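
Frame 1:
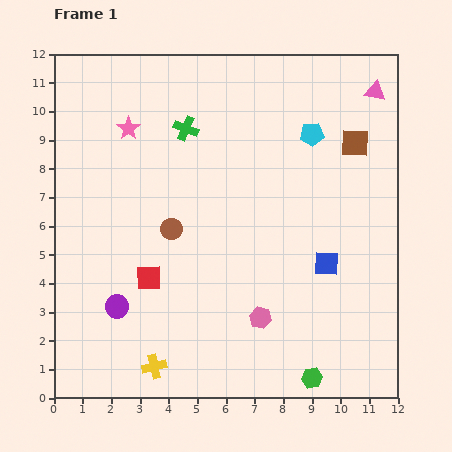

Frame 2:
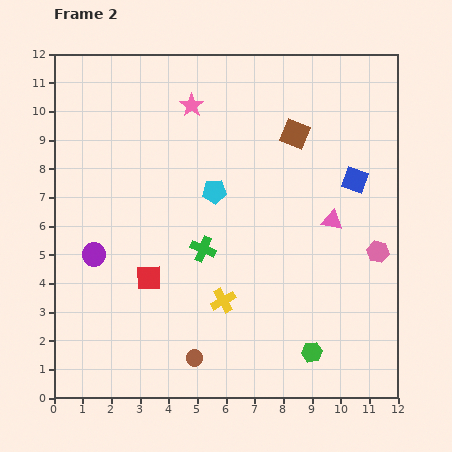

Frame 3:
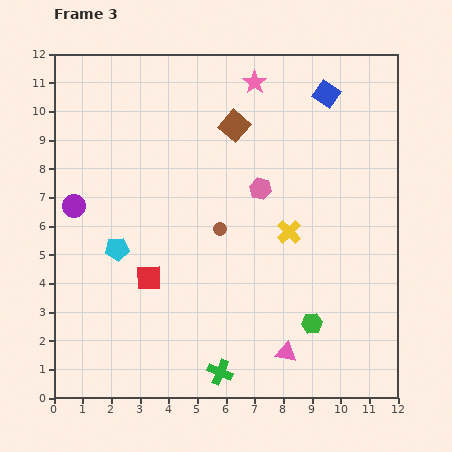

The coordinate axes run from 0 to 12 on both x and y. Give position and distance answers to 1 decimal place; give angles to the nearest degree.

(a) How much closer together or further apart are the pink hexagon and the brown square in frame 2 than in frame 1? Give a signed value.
-1.9

Distance in frame 1: 6.9. Distance in frame 2: 5.0.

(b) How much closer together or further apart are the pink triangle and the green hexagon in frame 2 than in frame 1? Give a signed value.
-5.5

Distance in frame 1: 10.2. Distance in frame 2: 4.7.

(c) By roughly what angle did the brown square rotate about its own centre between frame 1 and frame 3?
37° clockwise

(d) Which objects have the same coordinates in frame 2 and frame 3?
the red square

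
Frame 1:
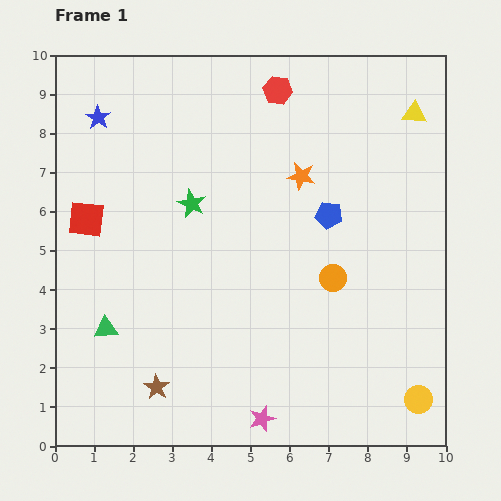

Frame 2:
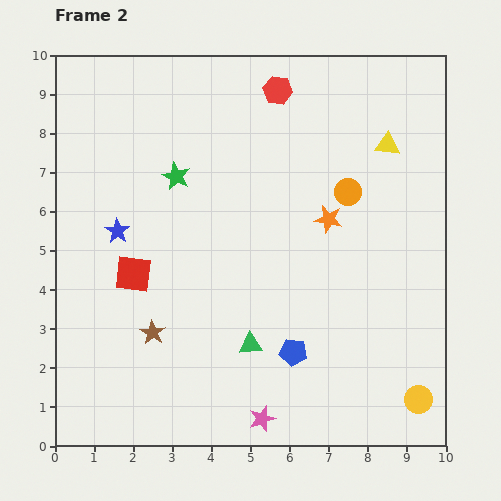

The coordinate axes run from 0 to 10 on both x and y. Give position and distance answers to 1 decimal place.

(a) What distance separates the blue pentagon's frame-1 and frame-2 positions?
3.6

The blue pentagon moved from (7.0, 5.9) to (6.1, 2.4), a distance of √(0.9² + 3.5²) ≈ 3.6.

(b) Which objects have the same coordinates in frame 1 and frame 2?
the yellow circle, the pink star, the red hexagon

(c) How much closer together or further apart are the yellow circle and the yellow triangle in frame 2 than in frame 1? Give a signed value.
-0.8

Distance in frame 1: 7.3. Distance in frame 2: 6.5.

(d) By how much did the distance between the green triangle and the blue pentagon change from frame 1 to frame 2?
-5.3

Distance in frame 1: 6.4. Distance in frame 2: 1.1.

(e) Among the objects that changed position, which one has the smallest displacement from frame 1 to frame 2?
the green star

(moved 0.8)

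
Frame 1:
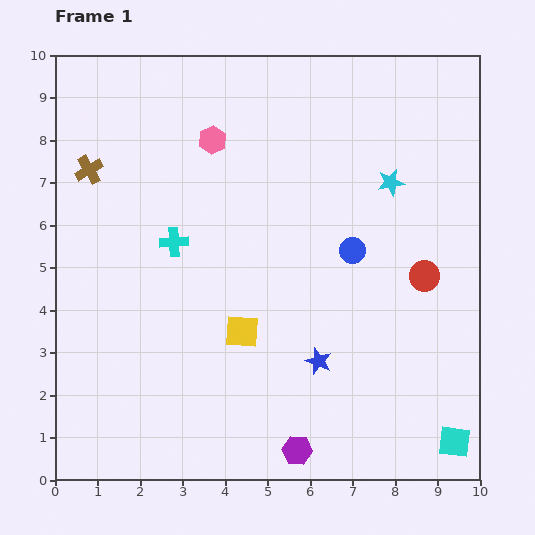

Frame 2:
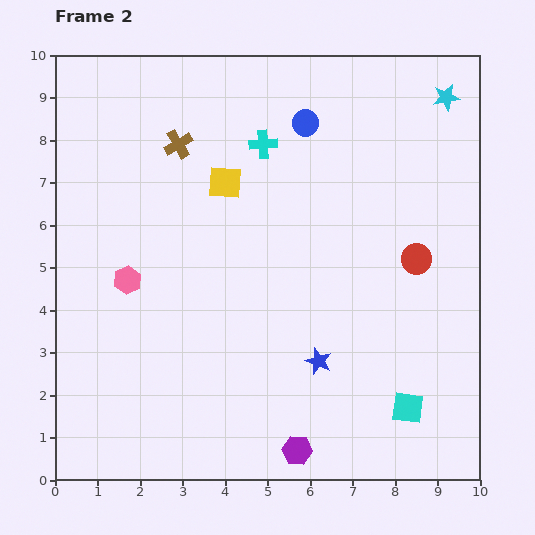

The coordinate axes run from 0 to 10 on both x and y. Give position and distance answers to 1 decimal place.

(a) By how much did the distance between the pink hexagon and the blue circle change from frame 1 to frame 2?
+1.4

Distance in frame 1: 4.2. Distance in frame 2: 5.6.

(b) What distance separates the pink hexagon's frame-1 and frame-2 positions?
3.9

The pink hexagon moved from (3.7, 8.0) to (1.7, 4.7), a distance of √(2.0² + 3.3²) ≈ 3.9.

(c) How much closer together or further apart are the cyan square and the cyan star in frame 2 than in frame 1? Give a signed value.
+1.1

Distance in frame 1: 6.3. Distance in frame 2: 7.4.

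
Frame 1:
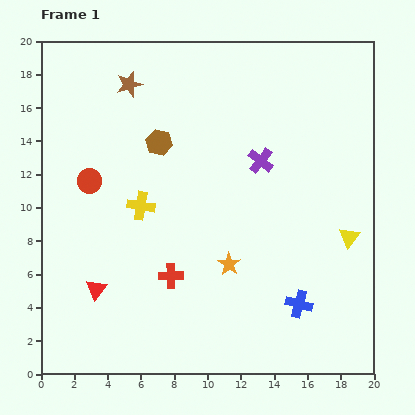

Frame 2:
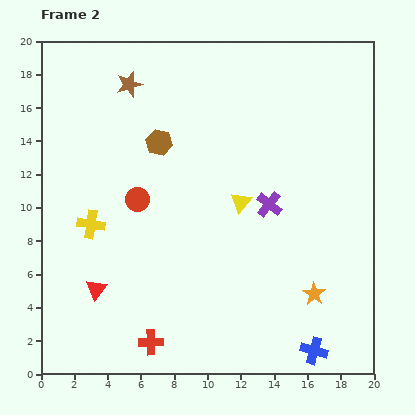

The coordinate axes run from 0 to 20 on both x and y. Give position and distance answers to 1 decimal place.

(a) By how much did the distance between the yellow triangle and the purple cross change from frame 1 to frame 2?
-5.3

Distance in frame 1: 7.0. Distance in frame 2: 1.7.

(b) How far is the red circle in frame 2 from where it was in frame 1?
3.1

The red circle moved from (2.9, 11.6) to (5.8, 10.5), a distance of √(2.9² + 1.1²) ≈ 3.1.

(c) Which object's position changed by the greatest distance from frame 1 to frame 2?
the yellow triangle

(moved 6.8; next 5.4)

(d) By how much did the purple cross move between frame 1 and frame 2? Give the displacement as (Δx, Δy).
(0.5, -2.6)

The purple cross was at (13.2, 12.8) in frame 1 and (13.7, 10.2) in frame 2.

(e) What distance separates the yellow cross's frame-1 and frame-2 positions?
3.2

The yellow cross moved from (6.0, 10.1) to (3.0, 9.0), a distance of √(3.0² + 1.1²) ≈ 3.2.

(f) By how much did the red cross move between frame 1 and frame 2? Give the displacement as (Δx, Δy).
(-1.2, -4.0)

The red cross was at (7.8, 5.9) in frame 1 and (6.6, 1.9) in frame 2.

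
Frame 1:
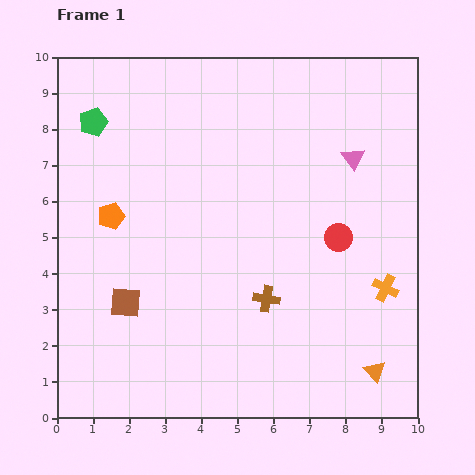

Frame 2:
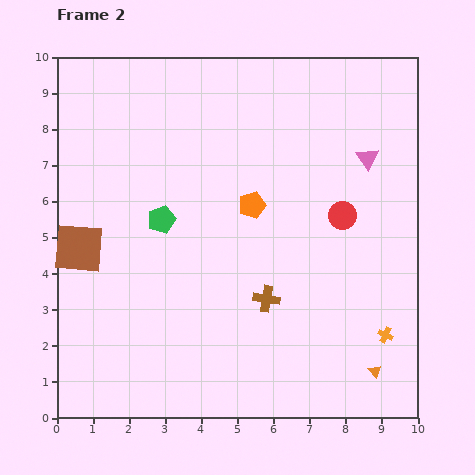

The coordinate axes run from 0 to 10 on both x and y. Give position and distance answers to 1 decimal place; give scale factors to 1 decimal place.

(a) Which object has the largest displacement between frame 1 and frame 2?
the orange pentagon

(moved 3.9; next 3.3)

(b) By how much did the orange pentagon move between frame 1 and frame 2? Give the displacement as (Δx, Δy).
(3.9, 0.3)

The orange pentagon was at (1.5, 5.6) in frame 1 and (5.4, 5.9) in frame 2.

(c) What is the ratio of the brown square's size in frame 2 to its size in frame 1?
1.7×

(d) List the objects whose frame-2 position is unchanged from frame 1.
the brown cross, the orange triangle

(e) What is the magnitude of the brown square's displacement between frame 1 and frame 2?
2.0

The brown square moved from (1.9, 3.2) to (0.6, 4.7), a distance of √(1.3² + 1.5²) ≈ 2.0.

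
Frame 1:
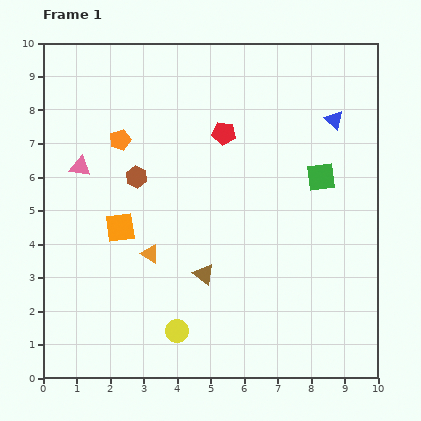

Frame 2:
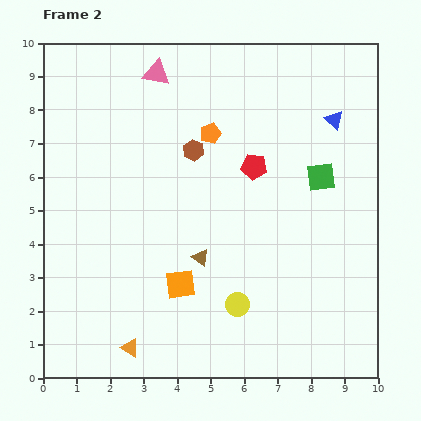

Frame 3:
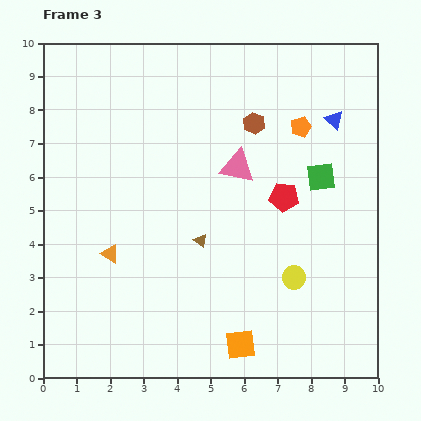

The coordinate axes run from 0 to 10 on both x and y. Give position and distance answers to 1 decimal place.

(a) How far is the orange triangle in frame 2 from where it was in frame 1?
2.9

The orange triangle moved from (3.2, 3.7) to (2.6, 0.9), a distance of √(0.6² + 2.8²) ≈ 2.9.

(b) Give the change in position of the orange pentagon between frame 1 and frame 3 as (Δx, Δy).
(5.4, 0.4)

The orange pentagon was at (2.3, 7.1) in frame 1 and (7.7, 7.5) in frame 3.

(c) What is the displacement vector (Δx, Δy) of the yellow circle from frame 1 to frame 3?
(3.5, 1.6)

The yellow circle was at (4.0, 1.4) in frame 1 and (7.5, 3.0) in frame 3.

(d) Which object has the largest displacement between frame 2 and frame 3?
the pink triangle

(moved 3.7; next 2.9)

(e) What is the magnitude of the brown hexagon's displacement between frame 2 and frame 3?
2.0

The brown hexagon moved from (4.5, 6.8) to (6.3, 7.6), a distance of √(1.8² + 0.8²) ≈ 2.0.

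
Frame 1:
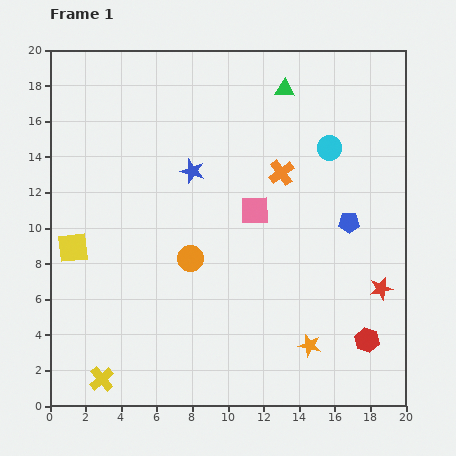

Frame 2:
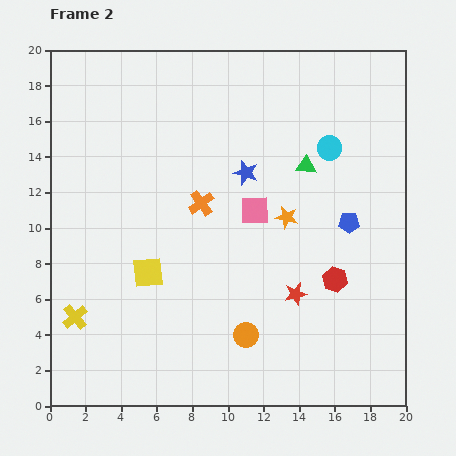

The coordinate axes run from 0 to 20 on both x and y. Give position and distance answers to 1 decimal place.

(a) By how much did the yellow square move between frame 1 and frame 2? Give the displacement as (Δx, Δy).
(4.2, -1.4)

The yellow square was at (1.3, 8.9) in frame 1 and (5.5, 7.5) in frame 2.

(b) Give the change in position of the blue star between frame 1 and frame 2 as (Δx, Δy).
(3.0, -0.1)

The blue star was at (8.0, 13.2) in frame 1 and (11.0, 13.1) in frame 2.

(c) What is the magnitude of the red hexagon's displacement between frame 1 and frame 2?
3.8

The red hexagon moved from (17.8, 3.7) to (16.0, 7.1), a distance of √(1.8² + 3.4²) ≈ 3.8.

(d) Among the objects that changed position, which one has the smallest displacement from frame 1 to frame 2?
the blue star

(moved 3.0)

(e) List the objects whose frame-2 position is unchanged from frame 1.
the cyan circle, the blue pentagon, the pink square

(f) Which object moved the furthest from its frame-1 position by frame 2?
the orange star

(moved 7.3; next 5.3)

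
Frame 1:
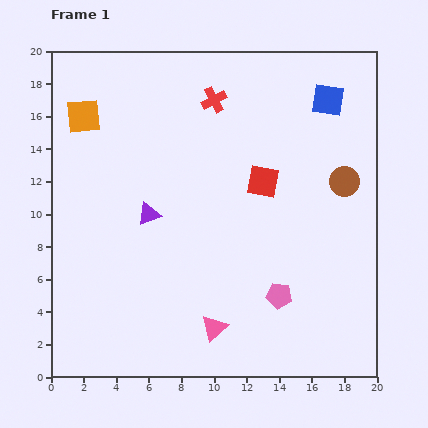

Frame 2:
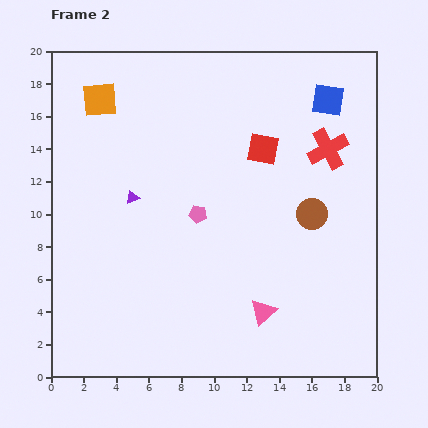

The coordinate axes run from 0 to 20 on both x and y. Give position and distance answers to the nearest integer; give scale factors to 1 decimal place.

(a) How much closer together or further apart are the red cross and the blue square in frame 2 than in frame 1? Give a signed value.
-4

Distance in frame 1: 7. Distance in frame 2: 3.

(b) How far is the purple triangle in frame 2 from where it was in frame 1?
1

The purple triangle moved from (6, 10) to (5, 11), a distance of √(1² + 1²) ≈ 1.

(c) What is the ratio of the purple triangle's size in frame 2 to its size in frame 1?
0.6×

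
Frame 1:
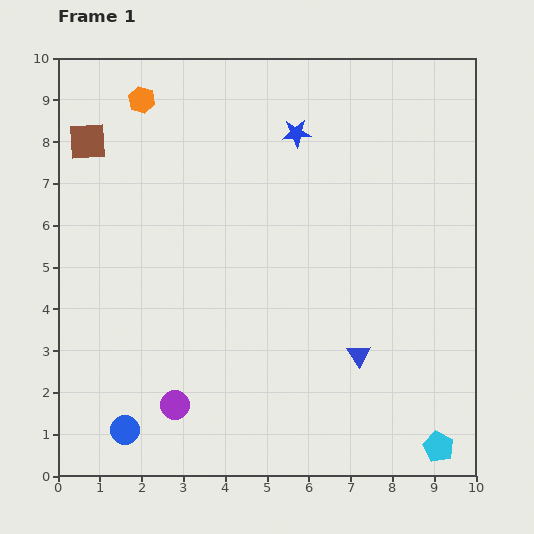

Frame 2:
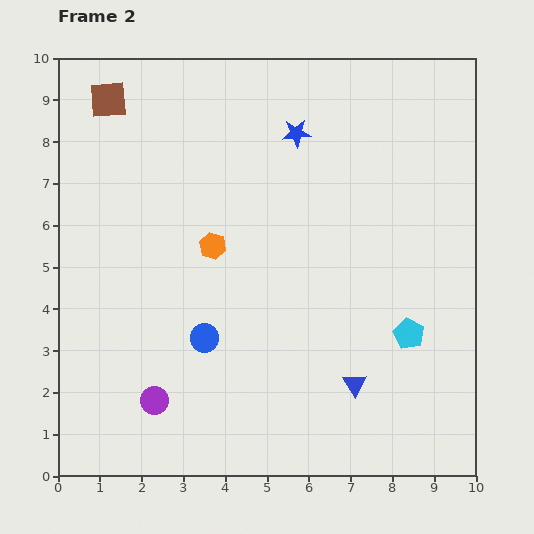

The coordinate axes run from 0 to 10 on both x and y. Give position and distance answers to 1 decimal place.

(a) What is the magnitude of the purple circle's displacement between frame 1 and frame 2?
0.5

The purple circle moved from (2.8, 1.7) to (2.3, 1.8), a distance of √(0.5² + 0.1²) ≈ 0.5.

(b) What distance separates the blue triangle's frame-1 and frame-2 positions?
0.7

The blue triangle moved from (7.2, 2.9) to (7.1, 2.2), a distance of √(0.1² + 0.7²) ≈ 0.7.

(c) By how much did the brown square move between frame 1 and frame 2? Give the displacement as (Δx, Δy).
(0.5, 1.0)

The brown square was at (0.7, 8.0) in frame 1 and (1.2, 9.0) in frame 2.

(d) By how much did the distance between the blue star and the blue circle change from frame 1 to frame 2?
-2.8

Distance in frame 1: 8.2. Distance in frame 2: 5.4.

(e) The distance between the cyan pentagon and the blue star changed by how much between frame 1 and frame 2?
-2.7

Distance in frame 1: 8.2. Distance in frame 2: 5.5.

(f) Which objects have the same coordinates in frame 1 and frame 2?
the blue star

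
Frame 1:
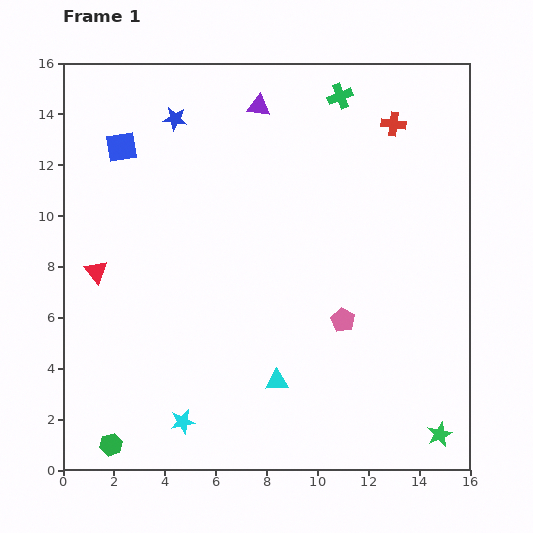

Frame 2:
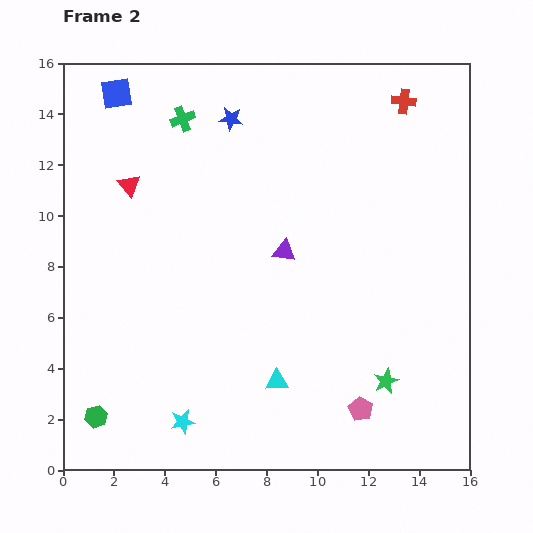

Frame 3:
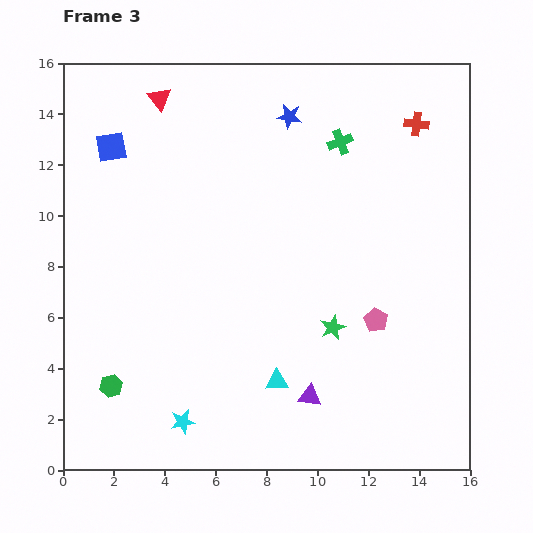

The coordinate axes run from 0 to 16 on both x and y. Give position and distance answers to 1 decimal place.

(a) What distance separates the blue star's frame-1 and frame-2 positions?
2.2

The blue star moved from (4.4, 13.8) to (6.6, 13.8), a distance of √(2.2² + 0.0²) ≈ 2.2.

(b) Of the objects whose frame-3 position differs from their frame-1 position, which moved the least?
the blue square

(moved 0.4)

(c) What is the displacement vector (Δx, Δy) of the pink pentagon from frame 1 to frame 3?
(1.3, 0.0)

The pink pentagon was at (11.0, 5.9) in frame 1 and (12.3, 5.9) in frame 3.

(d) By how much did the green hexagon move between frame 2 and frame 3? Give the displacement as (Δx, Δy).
(0.6, 1.2)

The green hexagon was at (1.3, 2.1) in frame 2 and (1.9, 3.3) in frame 3.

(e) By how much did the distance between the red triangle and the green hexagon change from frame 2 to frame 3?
+2.3

Distance in frame 2: 9.2. Distance in frame 3: 11.5.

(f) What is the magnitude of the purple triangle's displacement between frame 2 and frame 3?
5.8

The purple triangle moved from (8.7, 8.6) to (9.7, 2.9), a distance of √(1.0² + 5.7²) ≈ 5.8.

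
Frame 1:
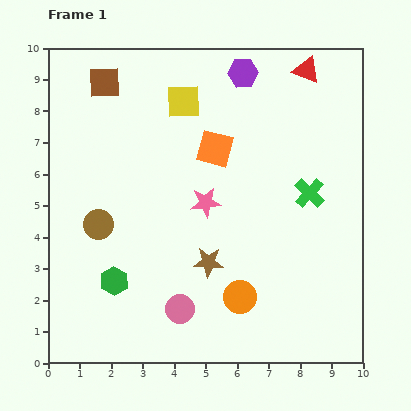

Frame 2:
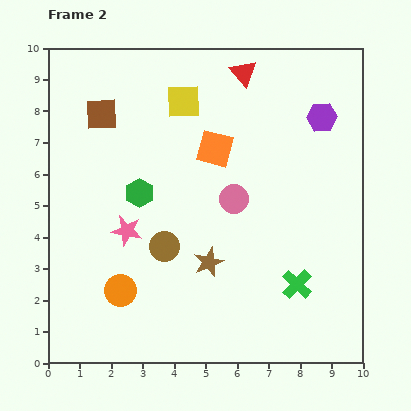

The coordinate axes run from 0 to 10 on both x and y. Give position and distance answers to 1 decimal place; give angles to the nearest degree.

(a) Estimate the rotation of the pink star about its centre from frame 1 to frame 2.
18° clockwise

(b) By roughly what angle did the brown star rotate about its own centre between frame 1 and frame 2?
26° counter-clockwise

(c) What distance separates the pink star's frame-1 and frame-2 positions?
2.7

The pink star moved from (5.0, 5.1) to (2.5, 4.2), a distance of √(2.5² + 0.9²) ≈ 2.7.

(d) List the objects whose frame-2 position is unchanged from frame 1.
the brown star, the orange square, the yellow square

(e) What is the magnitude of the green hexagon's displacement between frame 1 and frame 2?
2.9

The green hexagon moved from (2.1, 2.6) to (2.9, 5.4), a distance of √(0.8² + 2.8²) ≈ 2.9.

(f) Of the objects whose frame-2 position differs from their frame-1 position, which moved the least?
the brown square

(moved 1.0)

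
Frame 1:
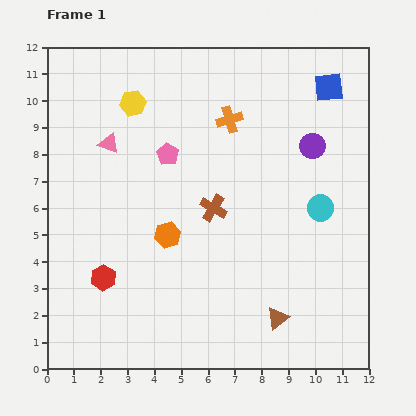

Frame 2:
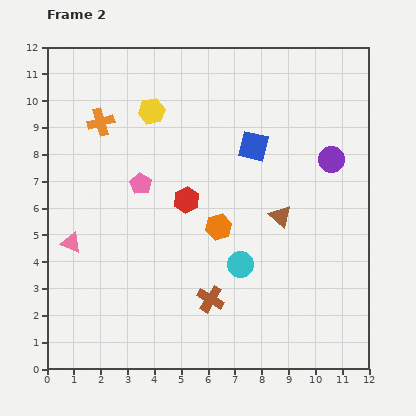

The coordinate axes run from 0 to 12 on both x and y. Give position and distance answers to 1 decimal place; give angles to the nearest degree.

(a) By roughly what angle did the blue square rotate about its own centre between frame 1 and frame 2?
18° clockwise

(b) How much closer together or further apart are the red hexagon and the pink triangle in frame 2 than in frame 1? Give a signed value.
-0.4

Distance in frame 1: 5.0. Distance in frame 2: 4.6.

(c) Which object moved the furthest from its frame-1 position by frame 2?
the orange cross

(moved 4.8; next 4.2)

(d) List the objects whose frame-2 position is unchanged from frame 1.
none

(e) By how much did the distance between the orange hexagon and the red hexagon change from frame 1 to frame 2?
-1.3

Distance in frame 1: 2.9. Distance in frame 2: 1.6.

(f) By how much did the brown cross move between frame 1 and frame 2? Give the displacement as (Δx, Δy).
(-0.1, -3.4)

The brown cross was at (6.2, 6.0) in frame 1 and (6.1, 2.6) in frame 2.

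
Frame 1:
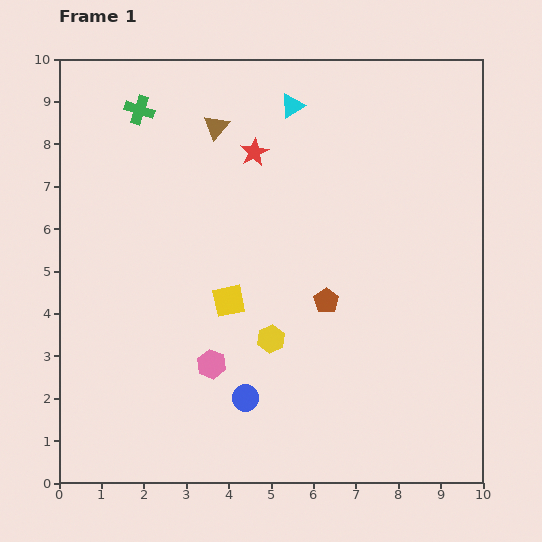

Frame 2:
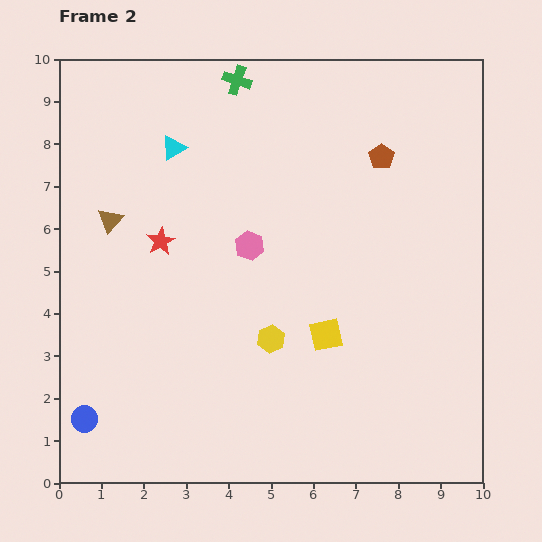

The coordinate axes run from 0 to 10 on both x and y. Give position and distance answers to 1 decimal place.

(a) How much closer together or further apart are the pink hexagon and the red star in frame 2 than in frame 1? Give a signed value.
-3.0

Distance in frame 1: 5.1. Distance in frame 2: 2.1.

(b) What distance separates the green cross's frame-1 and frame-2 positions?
2.4

The green cross moved from (1.9, 8.8) to (4.2, 9.5), a distance of √(2.3² + 0.7²) ≈ 2.4.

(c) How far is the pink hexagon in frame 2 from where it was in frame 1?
2.9

The pink hexagon moved from (3.6, 2.8) to (4.5, 5.6), a distance of √(0.9² + 2.8²) ≈ 2.9.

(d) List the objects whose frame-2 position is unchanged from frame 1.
the yellow hexagon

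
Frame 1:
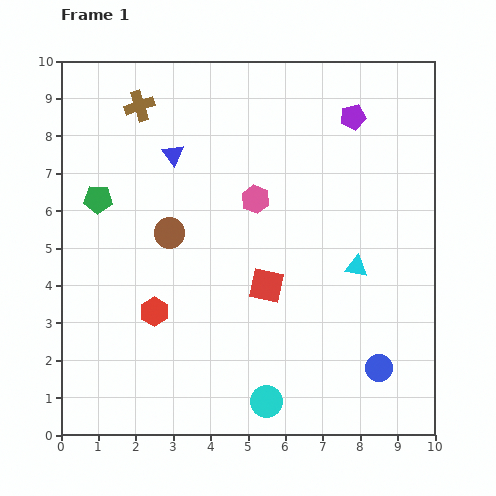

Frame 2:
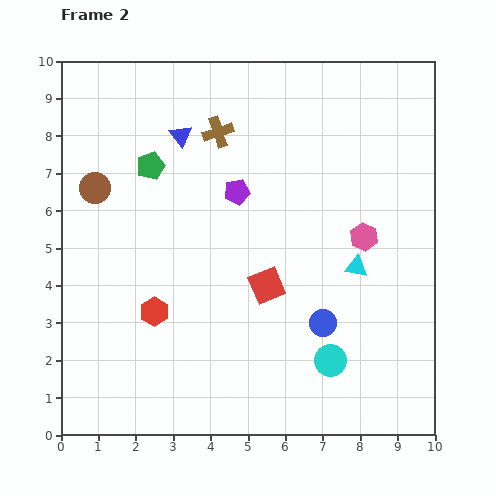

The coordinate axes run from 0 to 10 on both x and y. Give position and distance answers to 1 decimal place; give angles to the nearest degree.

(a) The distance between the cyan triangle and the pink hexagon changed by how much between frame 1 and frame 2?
-2.4

Distance in frame 1: 3.2. Distance in frame 2: 0.8.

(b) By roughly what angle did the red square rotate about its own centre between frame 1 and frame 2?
35° counter-clockwise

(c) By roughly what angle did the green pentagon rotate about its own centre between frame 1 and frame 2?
22° counter-clockwise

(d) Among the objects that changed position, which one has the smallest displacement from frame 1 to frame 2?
the blue triangle

(moved 0.5)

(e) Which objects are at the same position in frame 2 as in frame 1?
the red square, the cyan triangle, the red hexagon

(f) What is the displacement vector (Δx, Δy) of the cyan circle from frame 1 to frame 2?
(1.7, 1.1)

The cyan circle was at (5.5, 0.9) in frame 1 and (7.2, 2.0) in frame 2.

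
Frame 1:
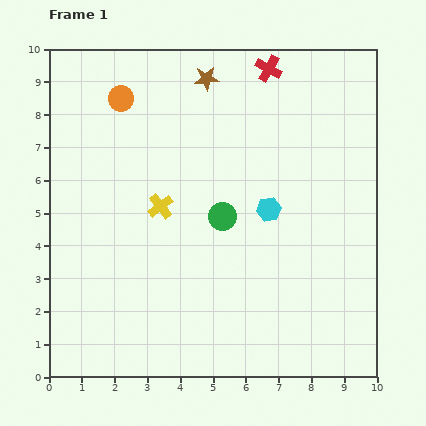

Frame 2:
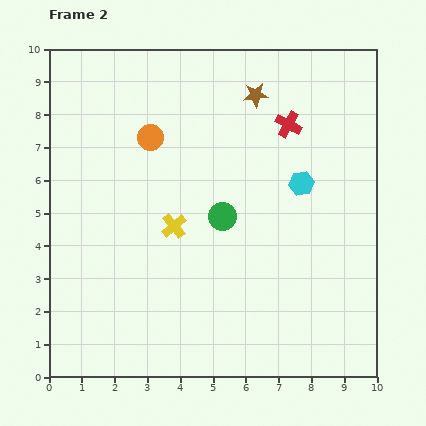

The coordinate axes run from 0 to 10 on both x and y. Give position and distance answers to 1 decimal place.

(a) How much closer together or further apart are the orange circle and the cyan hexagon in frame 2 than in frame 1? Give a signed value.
-0.8

Distance in frame 1: 5.6. Distance in frame 2: 4.8.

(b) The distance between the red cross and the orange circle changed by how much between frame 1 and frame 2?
-0.4

Distance in frame 1: 4.6. Distance in frame 2: 4.2.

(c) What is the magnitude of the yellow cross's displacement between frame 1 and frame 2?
0.7

The yellow cross moved from (3.4, 5.2) to (3.8, 4.6), a distance of √(0.4² + 0.6²) ≈ 0.7.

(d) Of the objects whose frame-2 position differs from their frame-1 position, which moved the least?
the yellow cross

(moved 0.7)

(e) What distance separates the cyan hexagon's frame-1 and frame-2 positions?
1.3

The cyan hexagon moved from (6.7, 5.1) to (7.7, 5.9), a distance of √(1.0² + 0.8²) ≈ 1.3.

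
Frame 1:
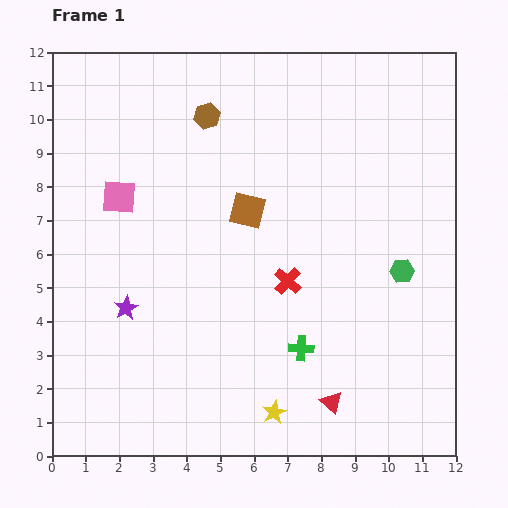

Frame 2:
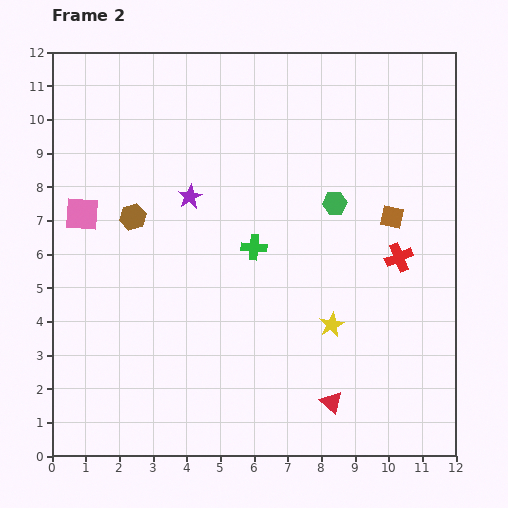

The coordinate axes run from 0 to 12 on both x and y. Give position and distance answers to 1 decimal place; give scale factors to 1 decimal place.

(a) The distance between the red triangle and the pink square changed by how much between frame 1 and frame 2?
+0.5

Distance in frame 1: 8.8. Distance in frame 2: 9.3.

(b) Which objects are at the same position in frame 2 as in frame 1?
the red triangle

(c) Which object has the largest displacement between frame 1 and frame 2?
the brown square

(moved 4.3; next 3.8)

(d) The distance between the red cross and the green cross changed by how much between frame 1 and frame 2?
+2.3

Distance in frame 1: 2.0. Distance in frame 2: 4.3.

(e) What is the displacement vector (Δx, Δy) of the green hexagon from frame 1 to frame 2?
(-2.0, 2.0)

The green hexagon was at (10.4, 5.5) in frame 1 and (8.4, 7.5) in frame 2.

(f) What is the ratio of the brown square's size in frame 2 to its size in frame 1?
0.7×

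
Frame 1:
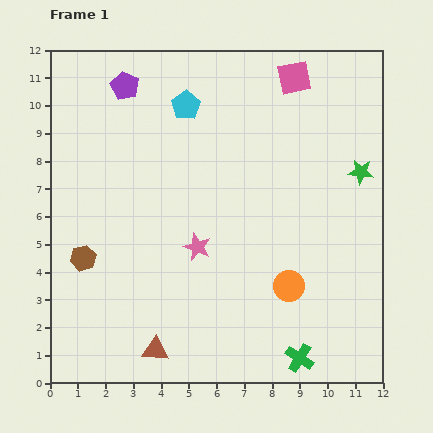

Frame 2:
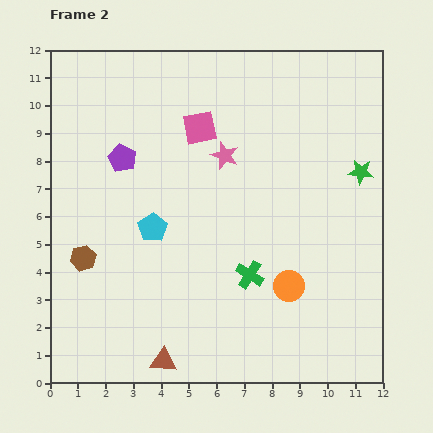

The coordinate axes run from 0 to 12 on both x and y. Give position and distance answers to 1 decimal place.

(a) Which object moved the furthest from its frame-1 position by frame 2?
the cyan pentagon

(moved 4.6; next 3.8)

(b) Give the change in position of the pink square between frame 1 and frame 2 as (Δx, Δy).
(-3.4, -1.8)

The pink square was at (8.8, 11.0) in frame 1 and (5.4, 9.2) in frame 2.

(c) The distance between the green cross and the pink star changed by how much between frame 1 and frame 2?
-1.0

Distance in frame 1: 5.4. Distance in frame 2: 4.4.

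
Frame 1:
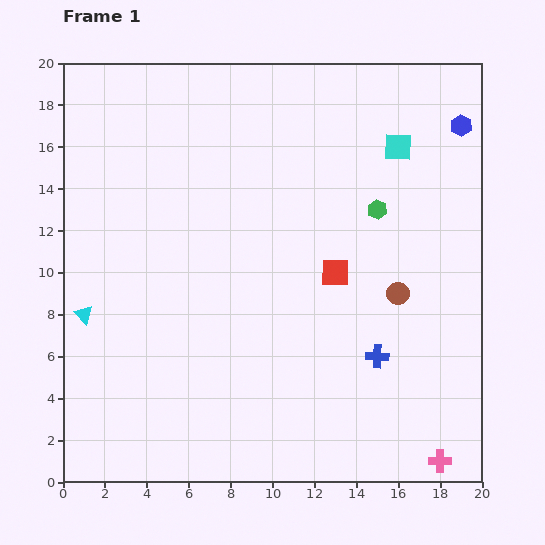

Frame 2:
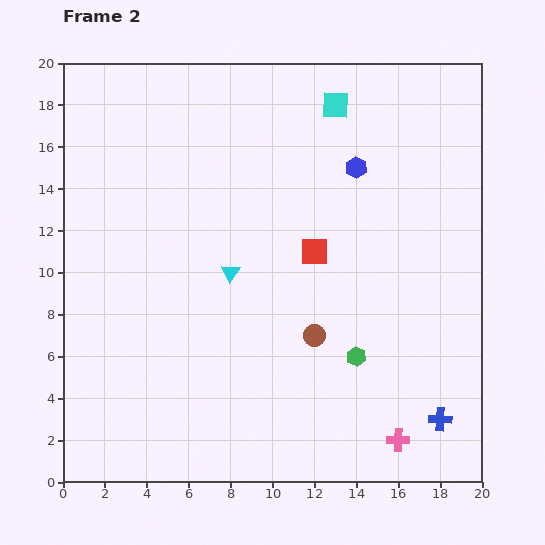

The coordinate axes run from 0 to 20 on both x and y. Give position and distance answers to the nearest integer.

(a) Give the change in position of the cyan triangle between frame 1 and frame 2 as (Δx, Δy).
(7, 2)

The cyan triangle was at (1, 8) in frame 1 and (8, 10) in frame 2.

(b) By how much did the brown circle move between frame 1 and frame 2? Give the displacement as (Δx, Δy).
(-4, -2)

The brown circle was at (16, 9) in frame 1 and (12, 7) in frame 2.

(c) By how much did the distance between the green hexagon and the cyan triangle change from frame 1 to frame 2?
-8

Distance in frame 1: 15. Distance in frame 2: 7.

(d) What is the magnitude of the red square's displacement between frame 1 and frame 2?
1

The red square moved from (13, 10) to (12, 11), a distance of √(1² + 1²) ≈ 1.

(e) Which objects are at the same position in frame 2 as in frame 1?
none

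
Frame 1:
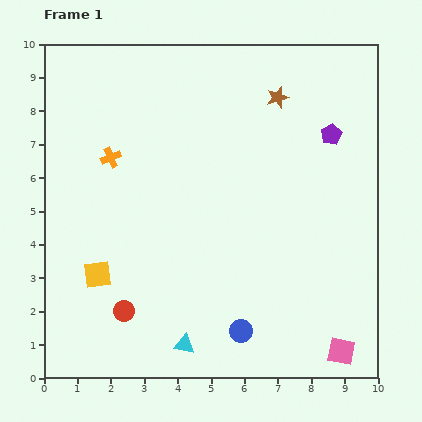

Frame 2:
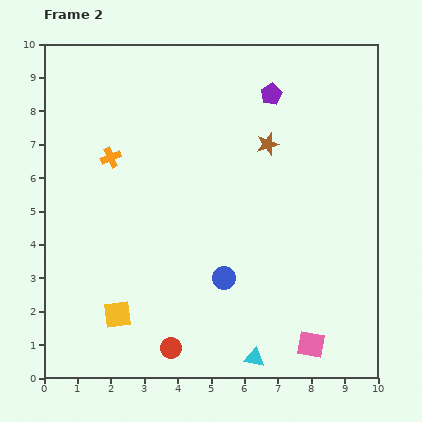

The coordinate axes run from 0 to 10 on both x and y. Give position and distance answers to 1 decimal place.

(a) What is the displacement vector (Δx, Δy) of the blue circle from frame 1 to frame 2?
(-0.5, 1.6)

The blue circle was at (5.9, 1.4) in frame 1 and (5.4, 3.0) in frame 2.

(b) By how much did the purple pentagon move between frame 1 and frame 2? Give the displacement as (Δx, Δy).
(-1.8, 1.2)

The purple pentagon was at (8.6, 7.3) in frame 1 and (6.8, 8.5) in frame 2.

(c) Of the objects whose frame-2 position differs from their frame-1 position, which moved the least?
the pink square

(moved 0.9)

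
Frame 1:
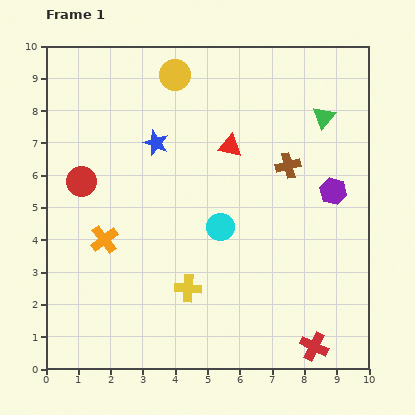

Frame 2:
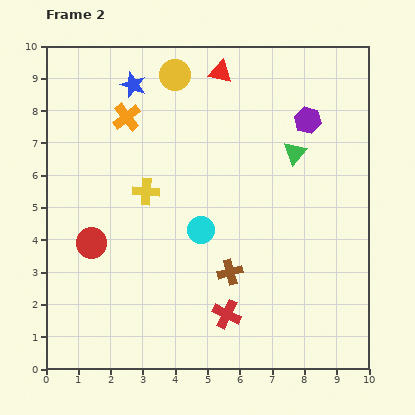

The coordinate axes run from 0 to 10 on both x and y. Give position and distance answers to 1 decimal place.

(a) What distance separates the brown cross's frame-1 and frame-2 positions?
3.8

The brown cross moved from (7.5, 6.3) to (5.7, 3.0), a distance of √(1.8² + 3.3²) ≈ 3.8.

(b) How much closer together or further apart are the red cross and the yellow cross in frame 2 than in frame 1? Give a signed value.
+0.2

Distance in frame 1: 4.3. Distance in frame 2: 4.5.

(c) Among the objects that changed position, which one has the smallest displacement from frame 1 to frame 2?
the cyan circle

(moved 0.6)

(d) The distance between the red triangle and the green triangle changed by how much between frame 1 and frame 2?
+0.4

Distance in frame 1: 3.0. Distance in frame 2: 3.4.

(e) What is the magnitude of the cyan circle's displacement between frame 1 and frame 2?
0.6

The cyan circle moved from (5.4, 4.4) to (4.8, 4.3), a distance of √(0.6² + 0.1²) ≈ 0.6.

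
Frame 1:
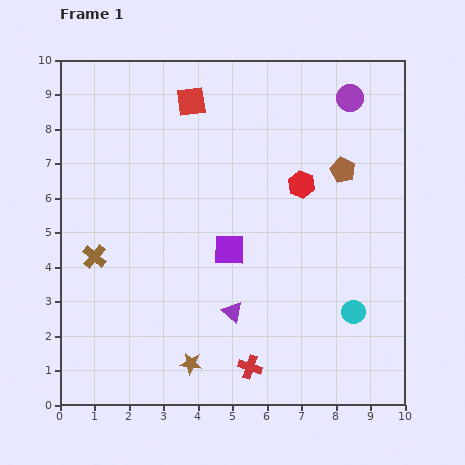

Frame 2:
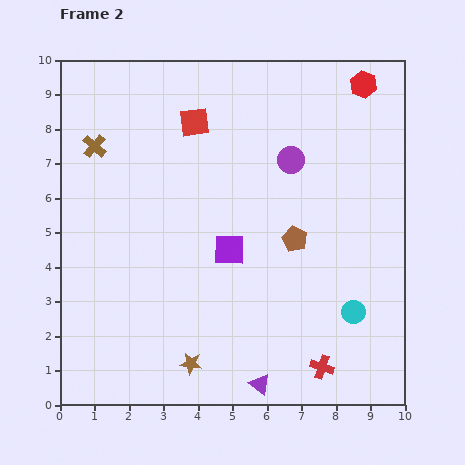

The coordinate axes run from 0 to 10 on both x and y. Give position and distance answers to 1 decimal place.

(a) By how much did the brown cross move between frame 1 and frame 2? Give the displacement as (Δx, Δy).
(0.0, 3.2)

The brown cross was at (1.0, 4.3) in frame 1 and (1.0, 7.5) in frame 2.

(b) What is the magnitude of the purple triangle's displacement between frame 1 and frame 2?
2.2

The purple triangle moved from (5.0, 2.7) to (5.8, 0.6), a distance of √(0.8² + 2.1²) ≈ 2.2.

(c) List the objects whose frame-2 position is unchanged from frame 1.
the purple square, the cyan circle, the brown star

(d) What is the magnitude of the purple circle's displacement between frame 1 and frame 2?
2.5

The purple circle moved from (8.4, 8.9) to (6.7, 7.1), a distance of √(1.7² + 1.8²) ≈ 2.5.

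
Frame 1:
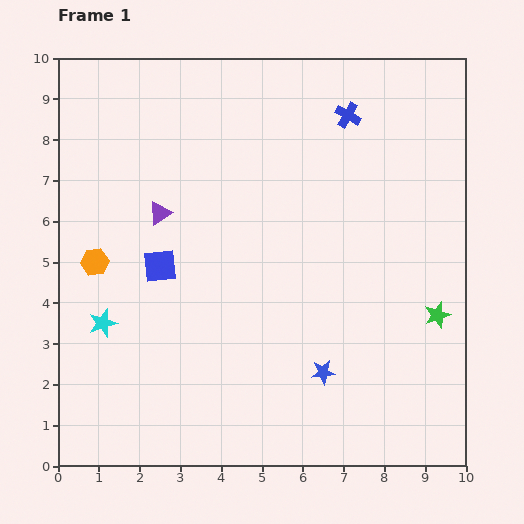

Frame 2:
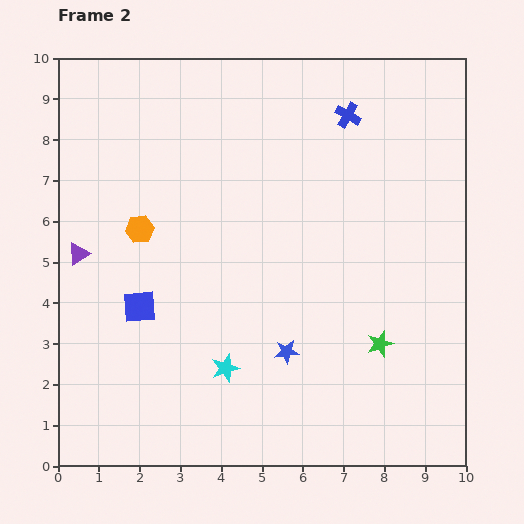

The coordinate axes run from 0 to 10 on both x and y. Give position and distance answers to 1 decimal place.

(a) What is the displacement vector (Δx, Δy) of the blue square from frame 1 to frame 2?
(-0.5, -1.0)

The blue square was at (2.5, 4.9) in frame 1 and (2.0, 3.9) in frame 2.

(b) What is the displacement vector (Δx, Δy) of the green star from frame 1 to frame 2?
(-1.4, -0.7)

The green star was at (9.3, 3.7) in frame 1 and (7.9, 3.0) in frame 2.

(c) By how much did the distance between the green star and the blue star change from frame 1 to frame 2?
-0.8

Distance in frame 1: 3.1. Distance in frame 2: 2.3.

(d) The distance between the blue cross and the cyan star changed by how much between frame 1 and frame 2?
-1.0

Distance in frame 1: 7.9. Distance in frame 2: 6.9.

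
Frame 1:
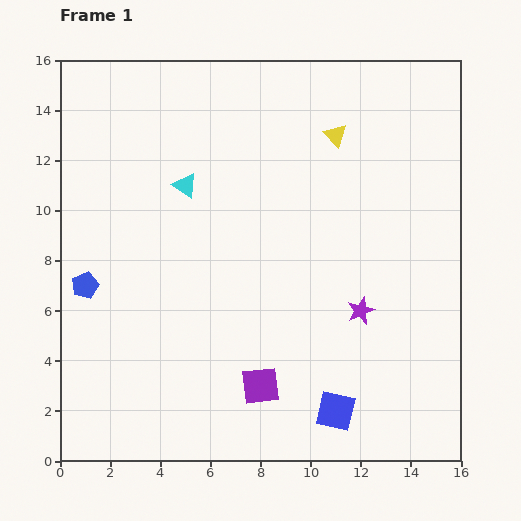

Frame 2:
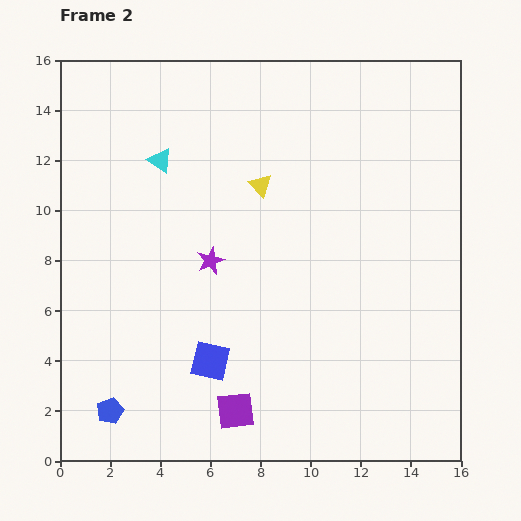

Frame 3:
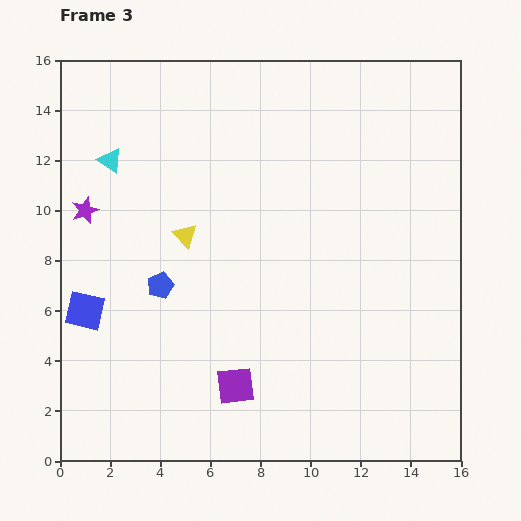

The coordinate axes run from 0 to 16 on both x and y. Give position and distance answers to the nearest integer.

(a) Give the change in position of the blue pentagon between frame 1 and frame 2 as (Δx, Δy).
(1, -5)

The blue pentagon was at (1, 7) in frame 1 and (2, 2) in frame 2.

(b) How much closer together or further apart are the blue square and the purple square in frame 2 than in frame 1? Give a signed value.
-1

Distance in frame 1: 3. Distance in frame 2: 2.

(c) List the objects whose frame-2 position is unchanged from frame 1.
none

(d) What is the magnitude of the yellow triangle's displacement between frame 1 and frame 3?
7

The yellow triangle moved from (11, 13) to (5, 9), a distance of √(6² + 4²) ≈ 7.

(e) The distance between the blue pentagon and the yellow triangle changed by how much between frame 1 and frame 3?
-10

Distance in frame 1: 12. Distance in frame 3: 2.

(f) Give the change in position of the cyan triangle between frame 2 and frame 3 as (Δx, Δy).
(-2, 0)

The cyan triangle was at (4, 12) in frame 2 and (2, 12) in frame 3.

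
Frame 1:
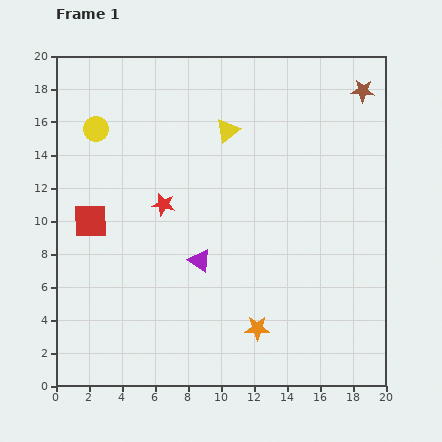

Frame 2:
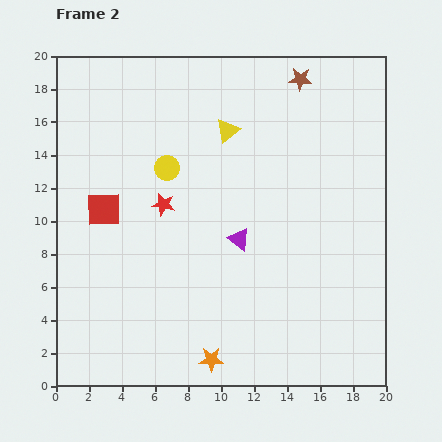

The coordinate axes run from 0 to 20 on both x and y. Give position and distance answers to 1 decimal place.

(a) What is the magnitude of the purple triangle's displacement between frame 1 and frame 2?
2.7

The purple triangle moved from (8.7, 7.6) to (11.1, 8.9), a distance of √(2.4² + 1.3²) ≈ 2.7.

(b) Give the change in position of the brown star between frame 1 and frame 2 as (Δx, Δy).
(-3.8, 0.7)

The brown star was at (18.6, 17.9) in frame 1 and (14.8, 18.6) in frame 2.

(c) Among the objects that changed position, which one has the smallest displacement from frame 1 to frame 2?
the red square

(moved 1.1)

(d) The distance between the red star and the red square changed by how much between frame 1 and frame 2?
-0.9

Distance in frame 1: 4.5. Distance in frame 2: 3.6.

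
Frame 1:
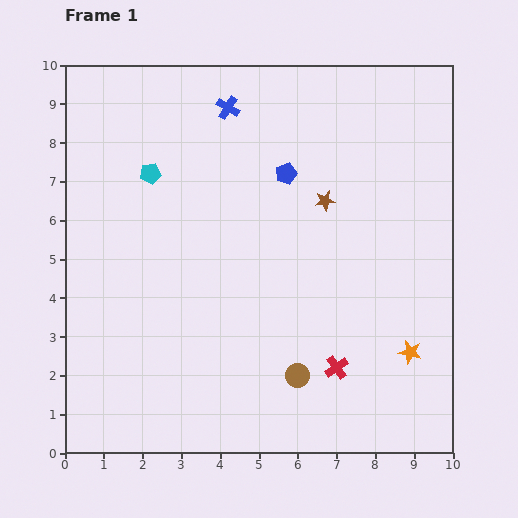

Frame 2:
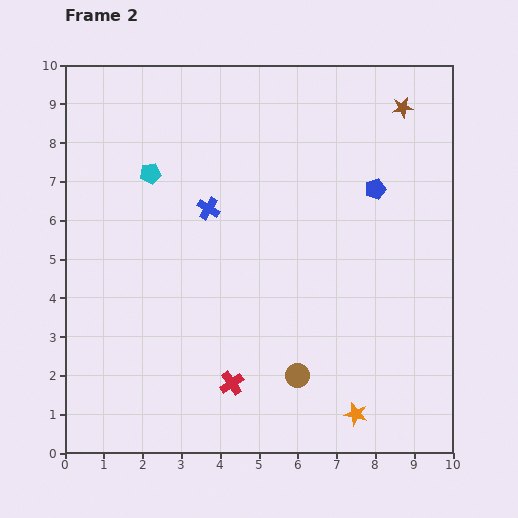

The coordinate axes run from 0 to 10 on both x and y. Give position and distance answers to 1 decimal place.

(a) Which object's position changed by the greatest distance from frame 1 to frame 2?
the brown star

(moved 3.1; next 2.7)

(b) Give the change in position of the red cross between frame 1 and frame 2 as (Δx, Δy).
(-2.7, -0.4)

The red cross was at (7.0, 2.2) in frame 1 and (4.3, 1.8) in frame 2.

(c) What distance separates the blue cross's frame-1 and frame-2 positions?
2.6

The blue cross moved from (4.2, 8.9) to (3.7, 6.3), a distance of √(0.5² + 2.6²) ≈ 2.6.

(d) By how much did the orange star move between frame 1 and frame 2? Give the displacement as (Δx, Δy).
(-1.4, -1.6)

The orange star was at (8.9, 2.6) in frame 1 and (7.5, 1.0) in frame 2.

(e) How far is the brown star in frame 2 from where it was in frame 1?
3.1

The brown star moved from (6.7, 6.5) to (8.7, 8.9), a distance of √(2.0² + 2.4²) ≈ 3.1.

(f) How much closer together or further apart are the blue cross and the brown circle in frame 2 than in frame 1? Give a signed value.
-2.2

Distance in frame 1: 7.1. Distance in frame 2: 4.9.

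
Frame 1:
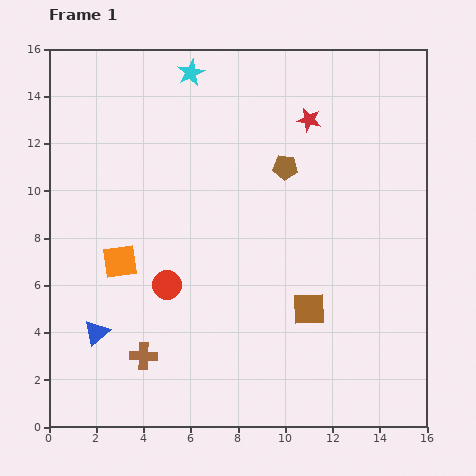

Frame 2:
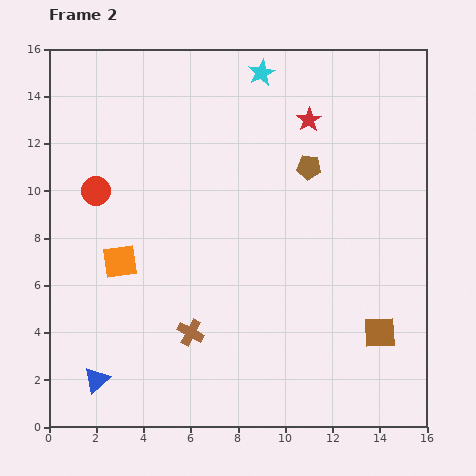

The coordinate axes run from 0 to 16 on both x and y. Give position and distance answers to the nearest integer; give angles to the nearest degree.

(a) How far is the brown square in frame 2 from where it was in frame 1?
3

The brown square moved from (11, 5) to (14, 4), a distance of √(3² + 1²) ≈ 3.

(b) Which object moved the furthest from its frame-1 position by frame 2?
the red circle

(moved 5; next 3)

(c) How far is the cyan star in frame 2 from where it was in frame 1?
3

The cyan star moved from (6, 15) to (9, 15), a distance of √(3² + 0²) ≈ 3.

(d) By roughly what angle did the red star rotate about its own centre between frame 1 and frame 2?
26° clockwise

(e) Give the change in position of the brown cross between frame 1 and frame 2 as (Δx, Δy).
(2, 1)

The brown cross was at (4, 3) in frame 1 and (6, 4) in frame 2.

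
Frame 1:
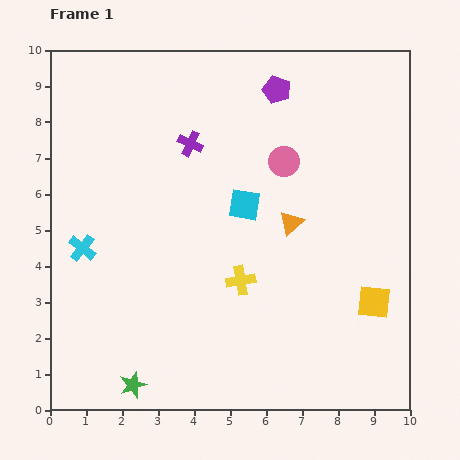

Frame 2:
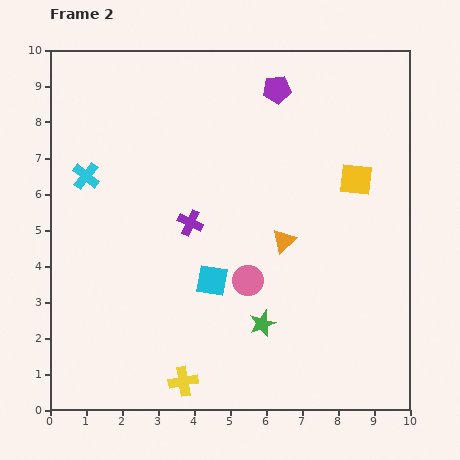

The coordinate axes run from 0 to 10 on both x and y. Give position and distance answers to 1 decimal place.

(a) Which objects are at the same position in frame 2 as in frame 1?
the purple pentagon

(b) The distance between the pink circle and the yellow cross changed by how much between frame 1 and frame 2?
-0.2

Distance in frame 1: 3.5. Distance in frame 2: 3.3.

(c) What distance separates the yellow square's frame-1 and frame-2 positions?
3.4

The yellow square moved from (9.0, 3.0) to (8.5, 6.4), a distance of √(0.5² + 3.4²) ≈ 3.4.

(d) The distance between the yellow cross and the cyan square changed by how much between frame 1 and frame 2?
+0.8

Distance in frame 1: 2.1. Distance in frame 2: 2.9.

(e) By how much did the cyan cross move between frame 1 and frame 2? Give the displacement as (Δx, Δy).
(0.1, 2.0)

The cyan cross was at (0.9, 4.5) in frame 1 and (1.0, 6.5) in frame 2.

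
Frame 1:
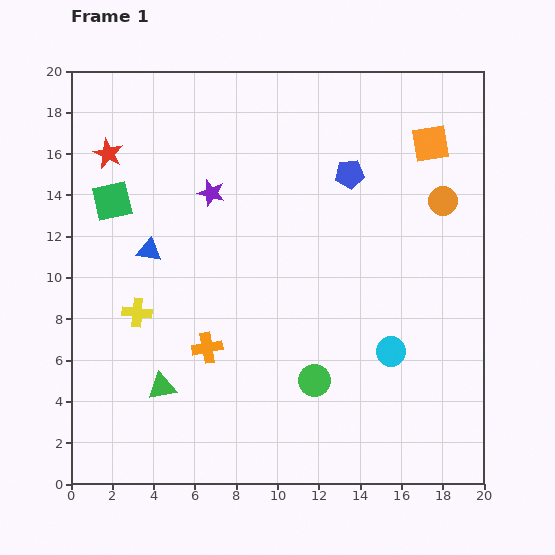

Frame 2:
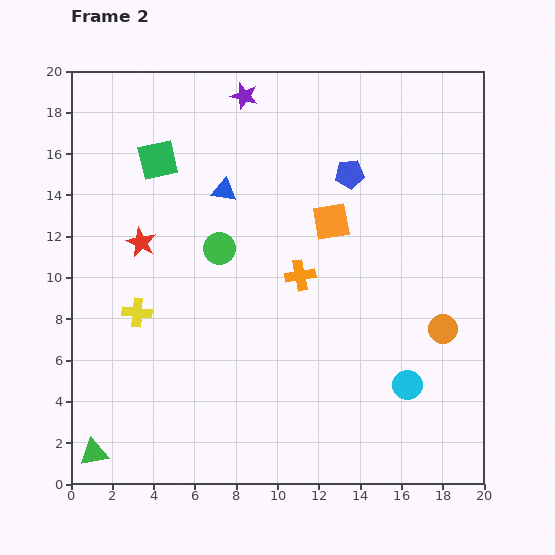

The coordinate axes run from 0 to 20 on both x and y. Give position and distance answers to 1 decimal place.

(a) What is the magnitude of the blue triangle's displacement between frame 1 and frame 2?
4.6

The blue triangle moved from (3.8, 11.3) to (7.4, 14.2), a distance of √(3.6² + 2.9²) ≈ 4.6.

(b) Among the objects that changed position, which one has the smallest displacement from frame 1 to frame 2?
the cyan circle

(moved 1.8)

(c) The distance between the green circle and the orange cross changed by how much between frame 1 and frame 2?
-1.3

Distance in frame 1: 5.4. Distance in frame 2: 4.1.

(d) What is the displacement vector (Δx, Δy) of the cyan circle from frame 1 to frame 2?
(0.8, -1.6)

The cyan circle was at (15.5, 6.4) in frame 1 and (16.3, 4.8) in frame 2.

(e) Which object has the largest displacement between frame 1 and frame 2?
the green circle

(moved 7.9; next 6.2)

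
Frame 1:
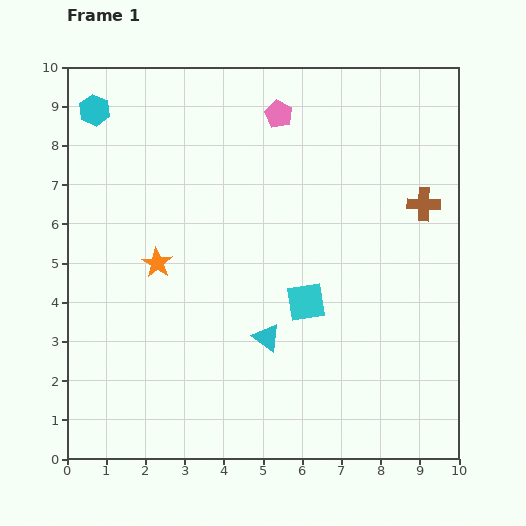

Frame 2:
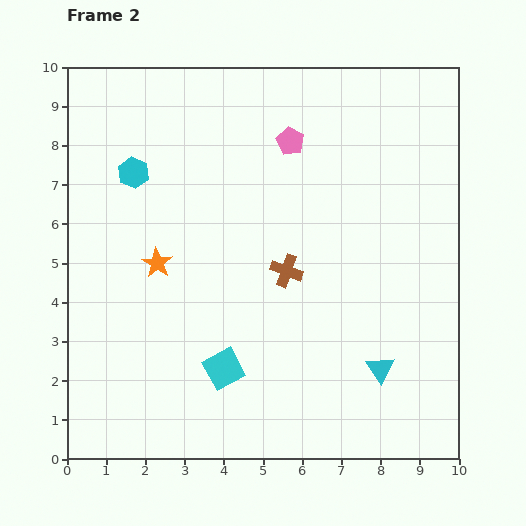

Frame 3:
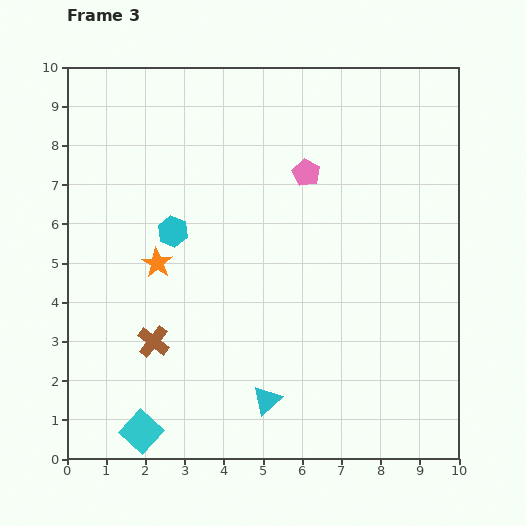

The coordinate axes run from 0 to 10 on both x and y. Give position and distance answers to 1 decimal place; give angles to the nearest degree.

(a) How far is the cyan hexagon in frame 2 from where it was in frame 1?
1.9

The cyan hexagon moved from (0.7, 8.9) to (1.7, 7.3), a distance of √(1.0² + 1.6²) ≈ 1.9.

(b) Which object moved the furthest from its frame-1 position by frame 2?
the brown cross

(moved 3.9; next 3.0)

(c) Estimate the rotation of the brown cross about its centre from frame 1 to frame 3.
36° clockwise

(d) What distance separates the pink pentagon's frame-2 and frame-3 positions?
0.9

The pink pentagon moved from (5.7, 8.1) to (6.1, 7.3), a distance of √(0.4² + 0.8²) ≈ 0.9.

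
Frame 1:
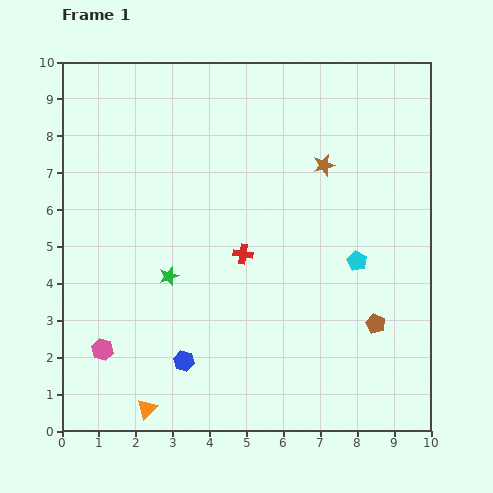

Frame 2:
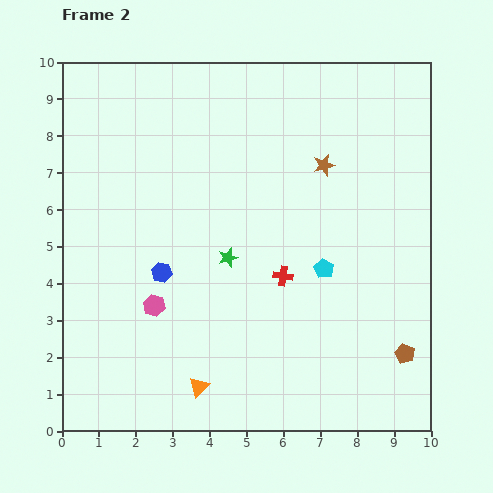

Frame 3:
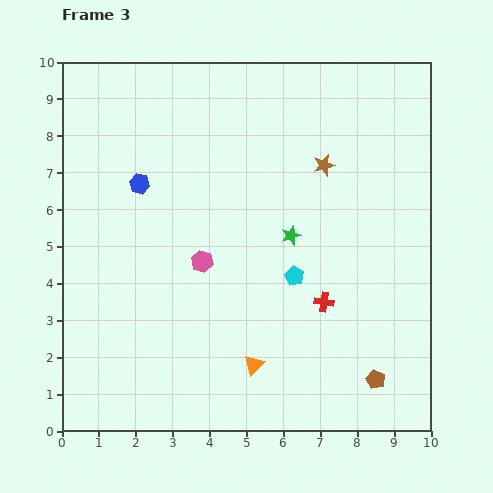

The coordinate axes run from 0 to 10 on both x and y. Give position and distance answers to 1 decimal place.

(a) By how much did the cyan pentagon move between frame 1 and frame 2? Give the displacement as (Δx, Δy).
(-0.9, -0.2)

The cyan pentagon was at (8.0, 4.6) in frame 1 and (7.1, 4.4) in frame 2.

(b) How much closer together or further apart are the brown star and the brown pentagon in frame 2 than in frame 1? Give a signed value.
+1.1

Distance in frame 1: 4.5. Distance in frame 2: 5.6.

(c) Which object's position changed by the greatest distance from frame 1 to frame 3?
the blue hexagon

(moved 4.9; next 3.6)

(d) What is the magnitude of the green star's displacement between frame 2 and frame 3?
1.8

The green star moved from (4.5, 4.7) to (6.2, 5.3), a distance of √(1.7² + 0.6²) ≈ 1.8.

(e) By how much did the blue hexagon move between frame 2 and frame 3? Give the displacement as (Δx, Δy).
(-0.6, 2.4)

The blue hexagon was at (2.7, 4.3) in frame 2 and (2.1, 6.7) in frame 3.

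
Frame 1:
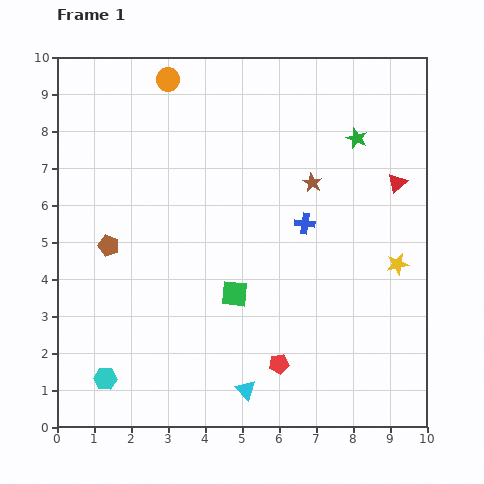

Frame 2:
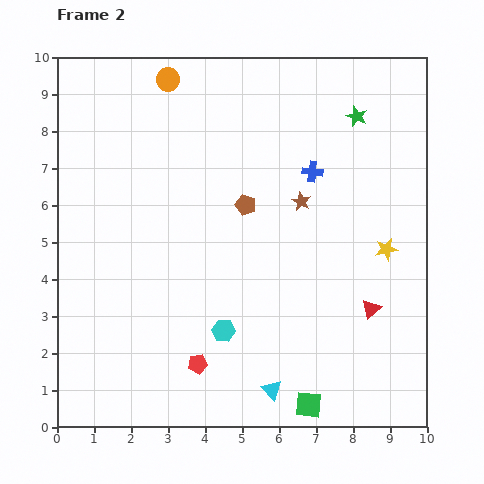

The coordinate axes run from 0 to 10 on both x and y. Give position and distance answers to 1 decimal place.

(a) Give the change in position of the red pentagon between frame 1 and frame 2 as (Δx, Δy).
(-2.2, 0.0)

The red pentagon was at (6.0, 1.7) in frame 1 and (3.8, 1.7) in frame 2.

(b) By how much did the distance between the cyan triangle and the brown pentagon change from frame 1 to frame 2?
-0.4

Distance in frame 1: 5.4. Distance in frame 2: 5.0.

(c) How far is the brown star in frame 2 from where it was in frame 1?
0.6

The brown star moved from (6.9, 6.6) to (6.6, 6.1), a distance of √(0.3² + 0.5²) ≈ 0.6.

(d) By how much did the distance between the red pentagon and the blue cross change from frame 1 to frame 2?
+2.2

Distance in frame 1: 3.9. Distance in frame 2: 6.1.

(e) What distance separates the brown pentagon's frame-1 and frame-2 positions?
3.9

The brown pentagon moved from (1.4, 4.9) to (5.1, 6.0), a distance of √(3.7² + 1.1²) ≈ 3.9.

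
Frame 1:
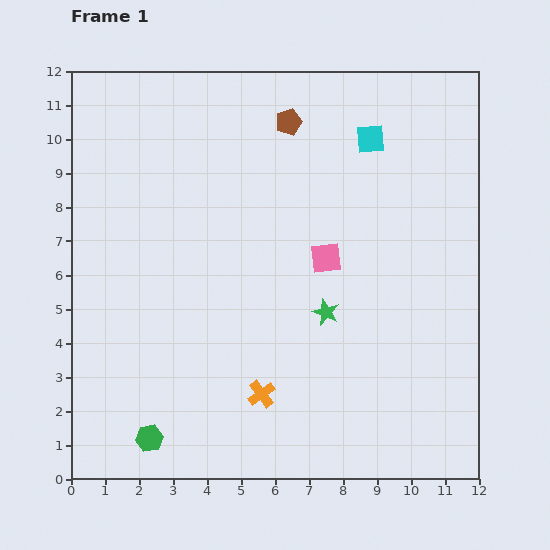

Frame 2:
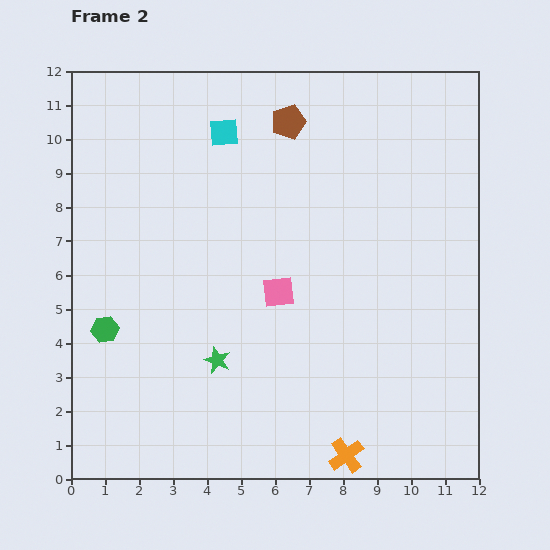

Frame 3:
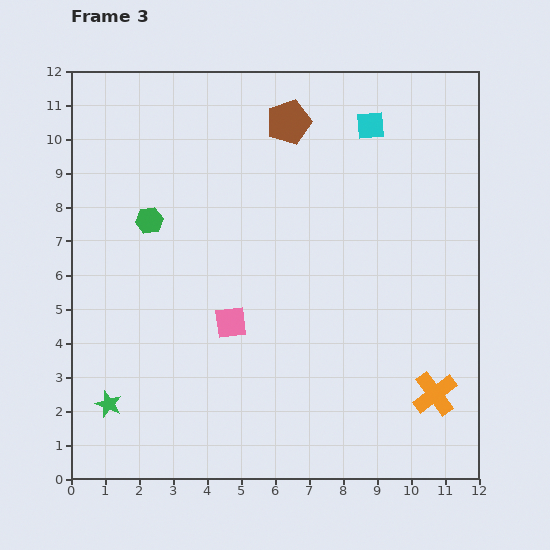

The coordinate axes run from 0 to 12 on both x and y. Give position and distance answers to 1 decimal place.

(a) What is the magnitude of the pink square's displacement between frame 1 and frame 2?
1.7

The pink square moved from (7.5, 6.5) to (6.1, 5.5), a distance of √(1.4² + 1.0²) ≈ 1.7.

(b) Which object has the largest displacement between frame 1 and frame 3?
the green star

(moved 6.9; next 6.4)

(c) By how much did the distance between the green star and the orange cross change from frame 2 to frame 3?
+4.9

Distance in frame 2: 4.7. Distance in frame 3: 9.6.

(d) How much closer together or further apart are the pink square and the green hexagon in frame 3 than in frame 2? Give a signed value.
-1.4

Distance in frame 2: 5.2. Distance in frame 3: 3.8.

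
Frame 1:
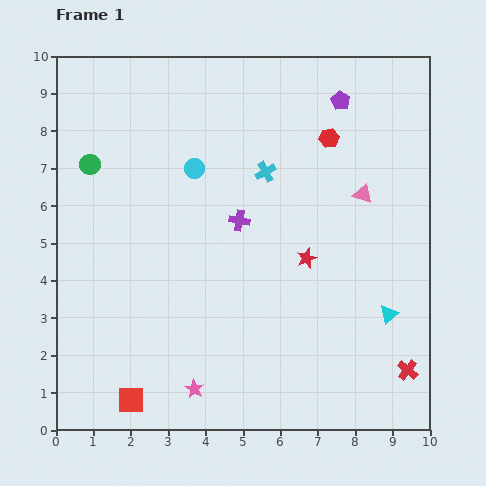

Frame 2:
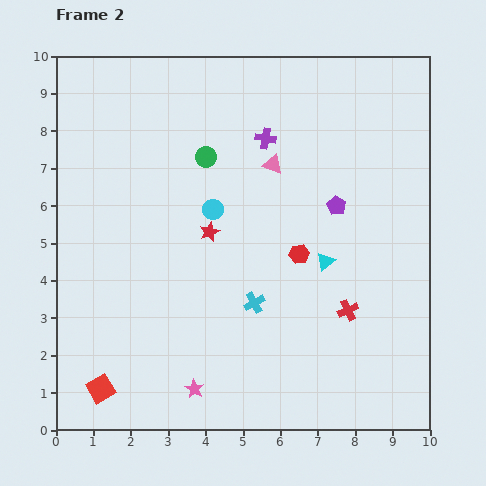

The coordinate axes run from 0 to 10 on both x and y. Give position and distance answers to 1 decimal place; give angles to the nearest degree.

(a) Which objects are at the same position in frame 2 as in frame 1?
the pink star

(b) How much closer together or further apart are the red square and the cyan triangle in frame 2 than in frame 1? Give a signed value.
-0.4

Distance in frame 1: 7.3. Distance in frame 2: 6.9.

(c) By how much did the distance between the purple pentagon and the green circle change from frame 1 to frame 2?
-3.2

Distance in frame 1: 6.9. Distance in frame 2: 3.7.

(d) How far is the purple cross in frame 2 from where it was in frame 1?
2.3

The purple cross moved from (4.9, 5.6) to (5.6, 7.8), a distance of √(0.7² + 2.2²) ≈ 2.3.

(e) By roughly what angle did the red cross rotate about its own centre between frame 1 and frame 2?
27° clockwise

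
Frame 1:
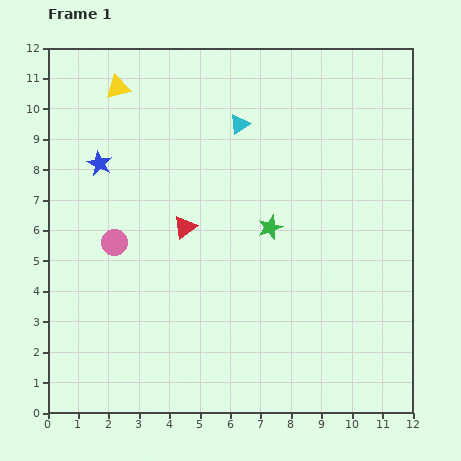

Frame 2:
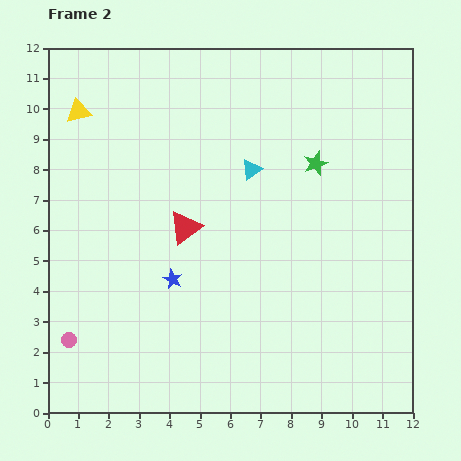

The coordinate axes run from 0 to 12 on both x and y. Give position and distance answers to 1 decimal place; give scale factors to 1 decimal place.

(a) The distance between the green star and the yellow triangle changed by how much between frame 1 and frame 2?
+1.2

Distance in frame 1: 6.8. Distance in frame 2: 8.0.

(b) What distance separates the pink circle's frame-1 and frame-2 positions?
3.5

The pink circle moved from (2.2, 5.6) to (0.7, 2.4), a distance of √(1.5² + 3.2²) ≈ 3.5.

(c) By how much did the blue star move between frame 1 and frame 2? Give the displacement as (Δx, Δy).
(2.4, -3.8)

The blue star was at (1.7, 8.2) in frame 1 and (4.1, 4.4) in frame 2.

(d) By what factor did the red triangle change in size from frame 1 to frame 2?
1.5×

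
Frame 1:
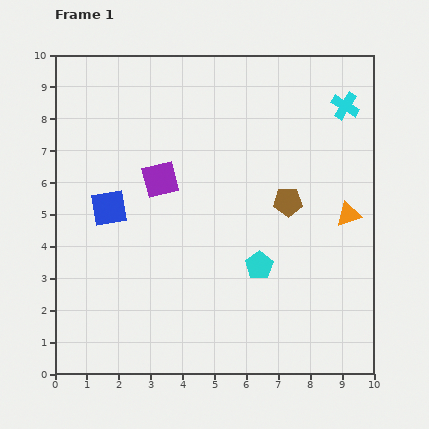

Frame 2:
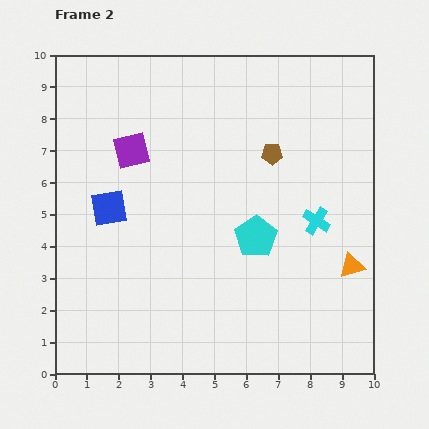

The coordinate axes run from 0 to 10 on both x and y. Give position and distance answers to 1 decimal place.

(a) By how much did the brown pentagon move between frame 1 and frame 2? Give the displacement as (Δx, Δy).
(-0.5, 1.5)

The brown pentagon was at (7.3, 5.4) in frame 1 and (6.8, 6.9) in frame 2.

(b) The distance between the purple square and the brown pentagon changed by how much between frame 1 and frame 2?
+0.3

Distance in frame 1: 4.1. Distance in frame 2: 4.4.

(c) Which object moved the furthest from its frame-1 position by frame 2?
the cyan cross

(moved 3.7; next 1.6)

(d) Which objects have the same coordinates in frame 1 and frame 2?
the blue square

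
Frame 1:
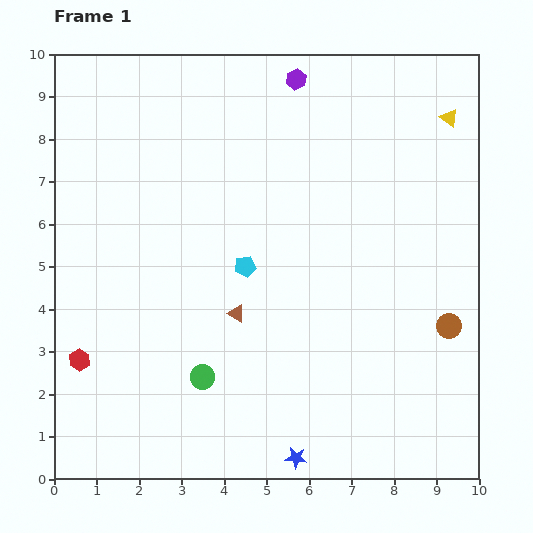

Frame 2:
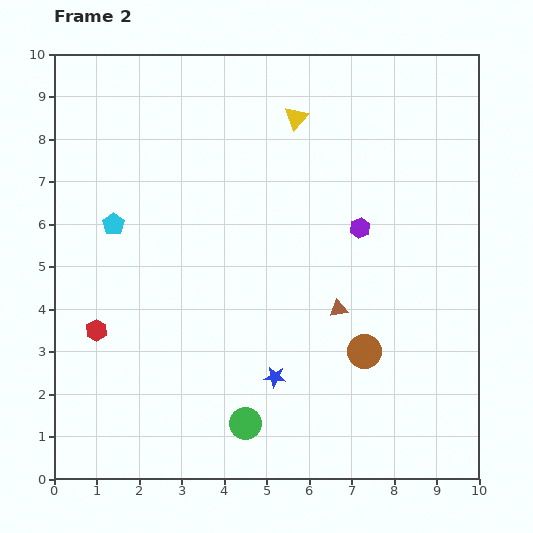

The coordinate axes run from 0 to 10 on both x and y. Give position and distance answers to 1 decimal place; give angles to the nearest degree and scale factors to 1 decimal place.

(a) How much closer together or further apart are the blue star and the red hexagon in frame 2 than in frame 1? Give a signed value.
-1.3

Distance in frame 1: 5.6. Distance in frame 2: 4.3.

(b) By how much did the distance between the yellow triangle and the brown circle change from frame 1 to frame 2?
+0.8

Distance in frame 1: 4.9. Distance in frame 2: 5.7.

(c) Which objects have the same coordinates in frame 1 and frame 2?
none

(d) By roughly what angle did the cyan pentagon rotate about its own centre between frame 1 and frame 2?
26° counter-clockwise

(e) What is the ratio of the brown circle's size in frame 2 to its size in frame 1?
1.4×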